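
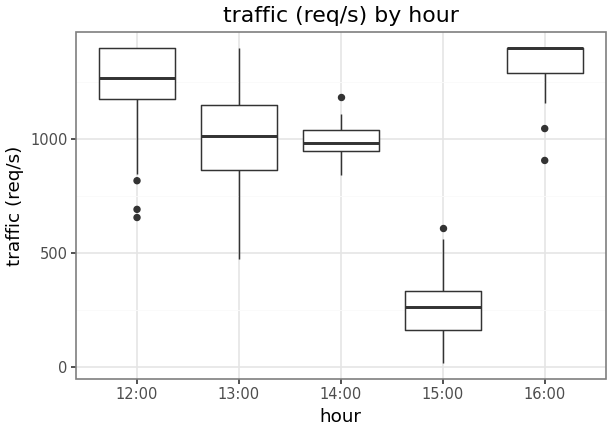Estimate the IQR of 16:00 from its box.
≈ 100

Q3 ≈ 1400, Q1 ≈ 1300; IQR ≈ 100.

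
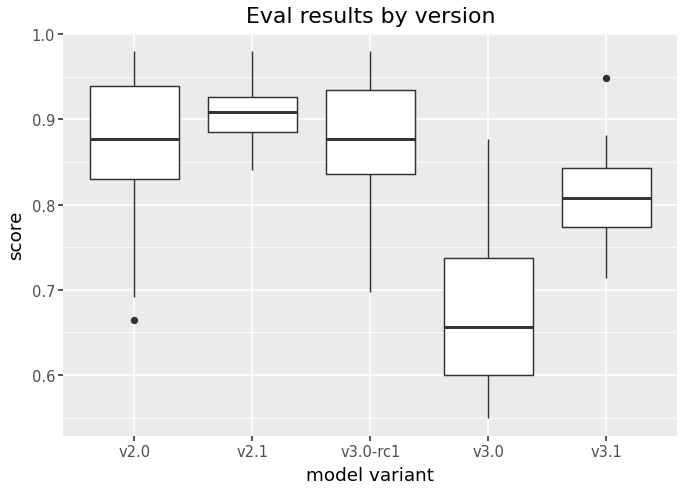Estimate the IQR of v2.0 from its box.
Q3 ≈ 0.95, Q1 ≈ 0.85; IQR ≈ 0.10.

≈ 0.10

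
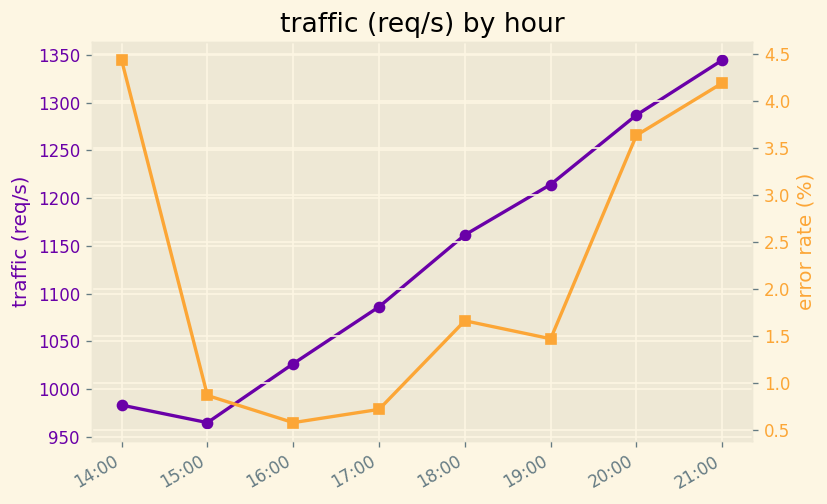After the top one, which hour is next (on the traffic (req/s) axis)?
Top 3 (on the traffic (req/s) axis): 21:00 ≈ 1350, 20:00 ≈ 1300, 19:00 ≈ 1200.

20:00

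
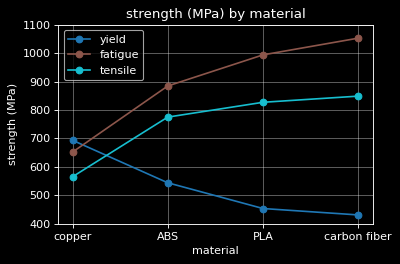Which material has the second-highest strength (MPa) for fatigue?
Top 3 for fatigue: carbon fiber ≈ 1100, PLA ≈ 1000, ABS ≈ 900.

PLA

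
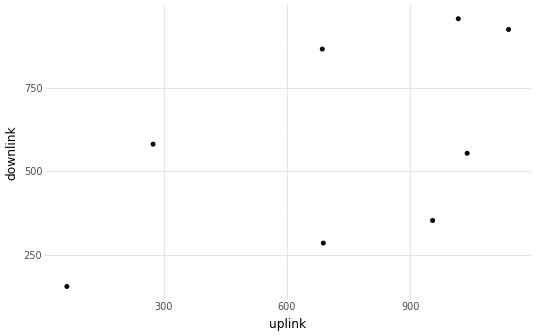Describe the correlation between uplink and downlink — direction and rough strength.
Points are positively correlated; moderate (|r| ≈ 0.6).

positive, moderate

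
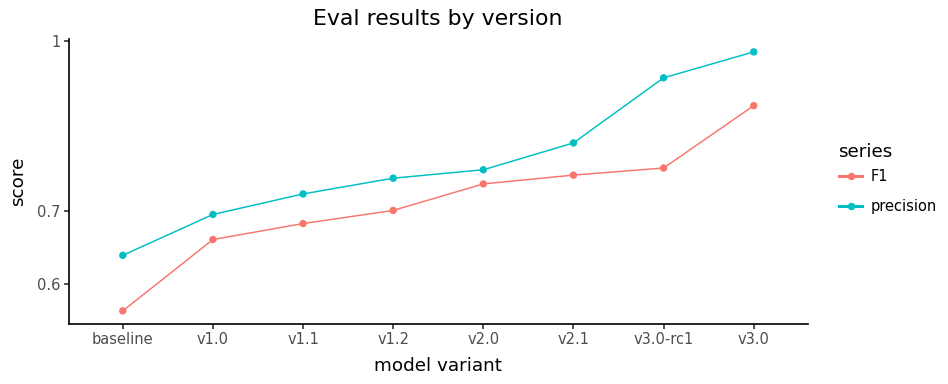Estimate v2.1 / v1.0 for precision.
≈ 1.14×

v2.1 ≈ 0.80, v1.0 ≈ 0.70; 0.80/0.70 ≈ 1.14.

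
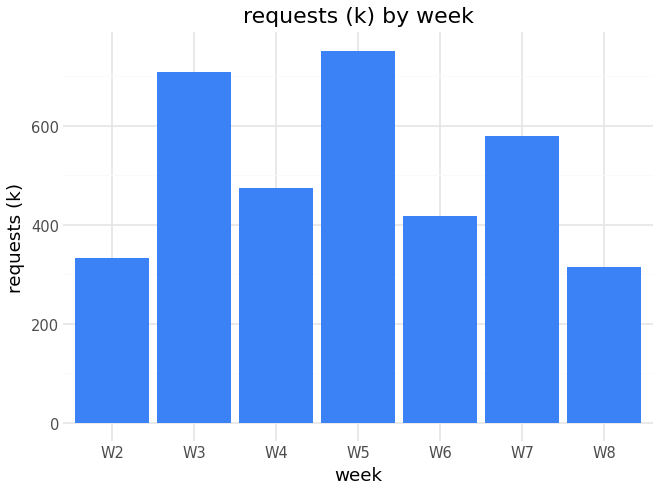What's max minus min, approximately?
Max W5 ≈ 800, min W8 ≈ 300; range ≈ 500.

≈ 500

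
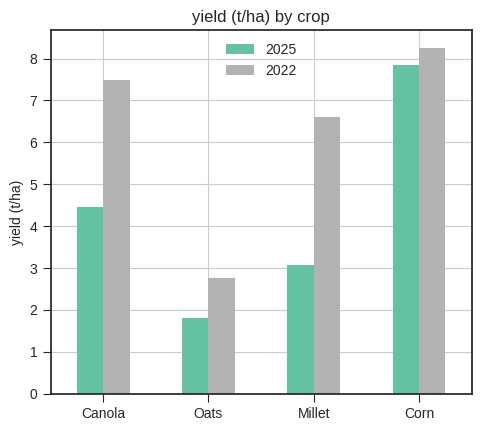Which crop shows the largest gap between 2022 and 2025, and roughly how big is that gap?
Millet, ≈ 4 t/ha

Millet: 2022 ≈ 7, 2025 ≈ 3 → gap ≈ 4. Next-largest (Canola) is only ≈ 3.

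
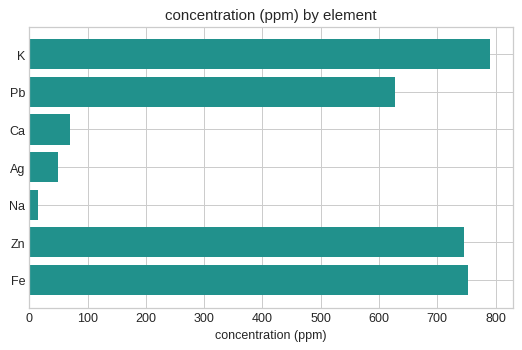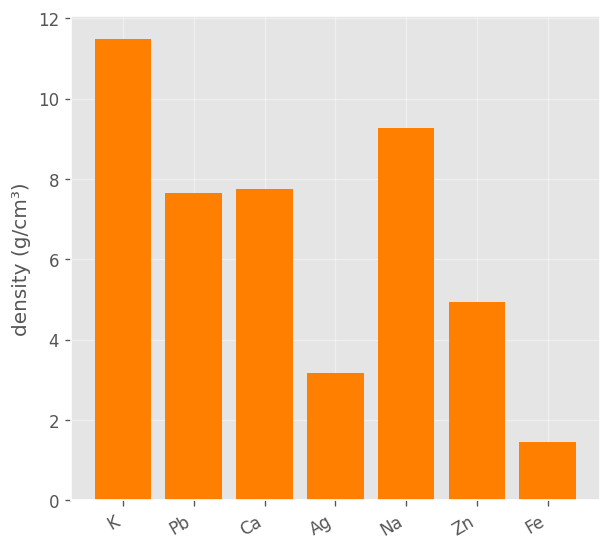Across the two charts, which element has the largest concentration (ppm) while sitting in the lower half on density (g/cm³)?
Chart 2 median density (g/cm³) ≈ 8; below-median elements: Ag, Zn, Fe. Among those, Fe has the highest concentration (ppm) (≈ 800).

Fe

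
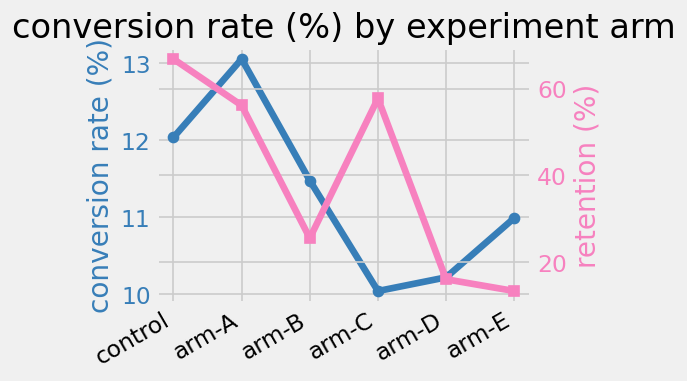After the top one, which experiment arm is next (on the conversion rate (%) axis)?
control

Top 3 (on the conversion rate (%) axis): arm-A ≈ 13.0, control ≈ 12.0, arm-B ≈ 11.5.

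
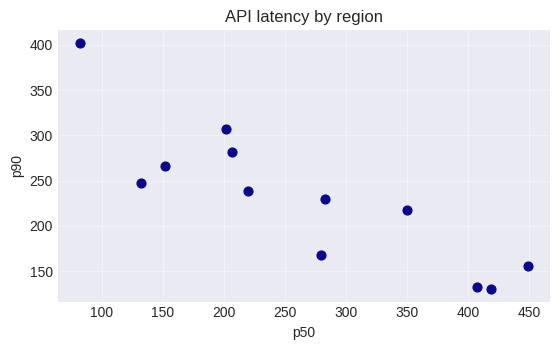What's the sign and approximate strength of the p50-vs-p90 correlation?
Points are negatively correlated; strong (|r| ≈ 0.9).

negative, strong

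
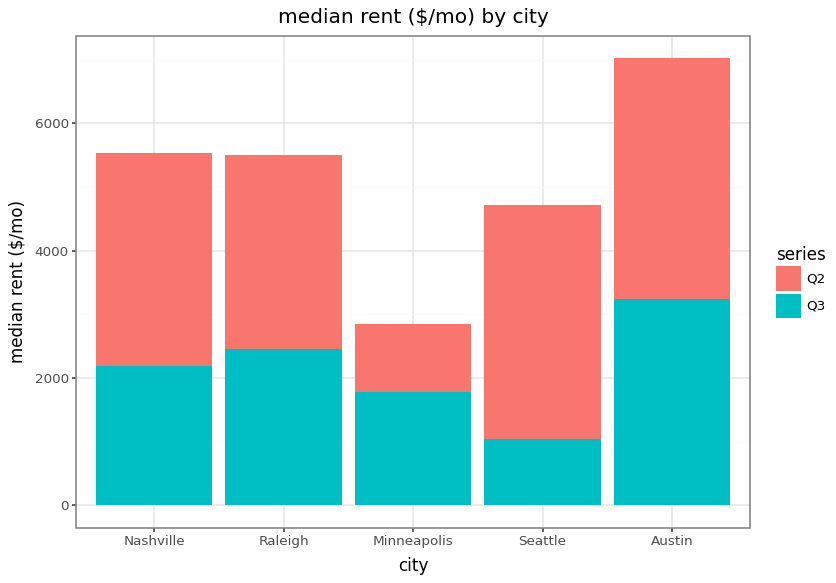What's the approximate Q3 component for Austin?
Q3 top ≈ 3000, bottom ≈ 0; segment ≈ 3000.

≈ 3000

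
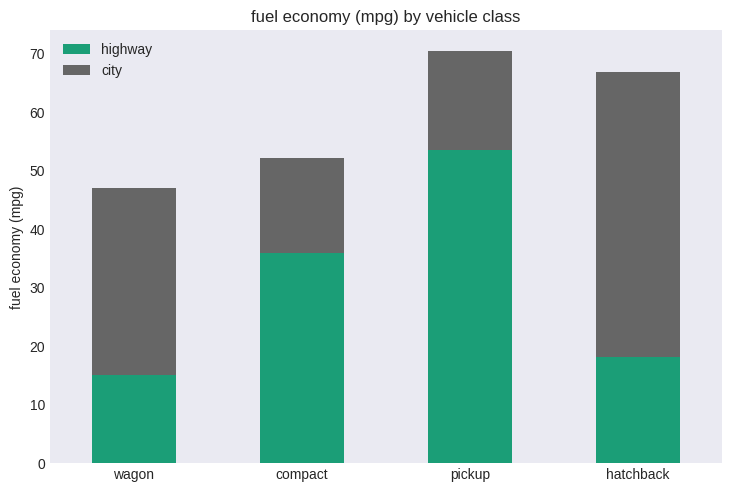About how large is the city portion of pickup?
≈ 20

city top ≈ 70, bottom ≈ 50; segment ≈ 20.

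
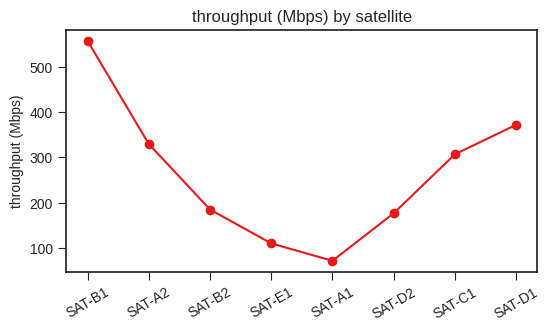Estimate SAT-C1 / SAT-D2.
SAT-C1 ≈ 300, SAT-D2 ≈ 200; 300/200 ≈ 1.5.

≈ 1.5×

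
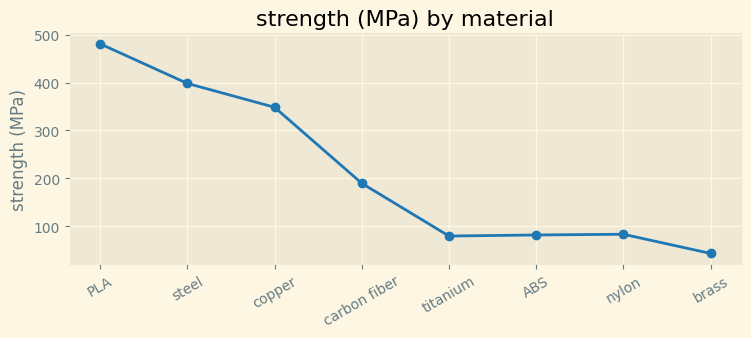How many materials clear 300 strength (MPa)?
Above 300: PLA, steel, copper.

3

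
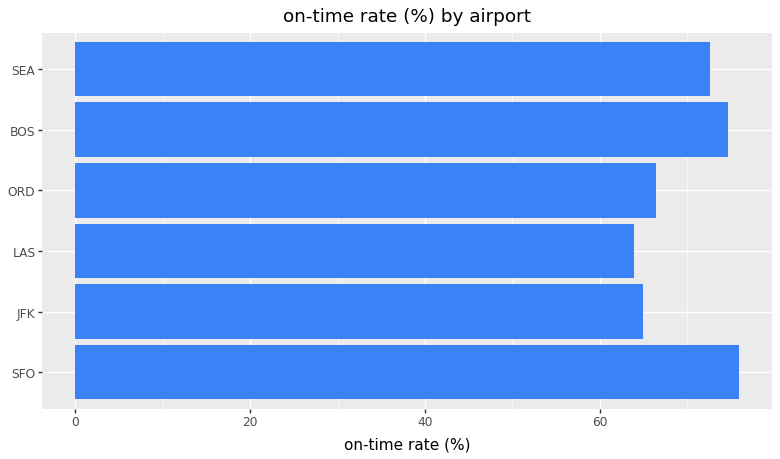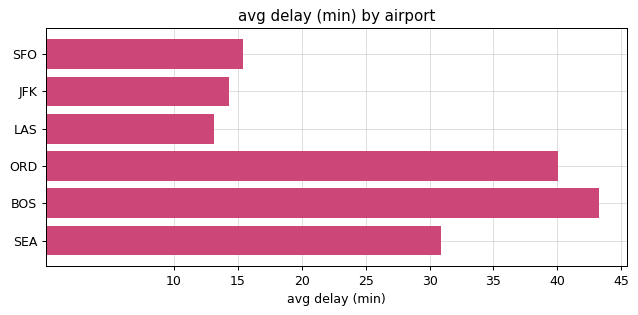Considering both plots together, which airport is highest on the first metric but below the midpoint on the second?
SFO

Chart 2 median avg delay (min) ≈ 25; below-median airports: SFO, JFK, LAS. Among those, SFO has the highest on-time rate (%) (≈ 80).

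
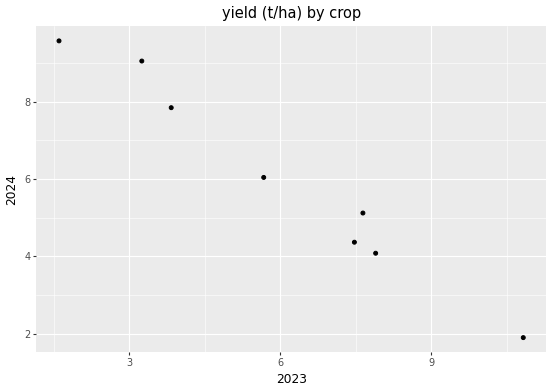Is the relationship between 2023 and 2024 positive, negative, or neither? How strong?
negative, strong

Points are negatively correlated; strong (|r| ≈ 1.0).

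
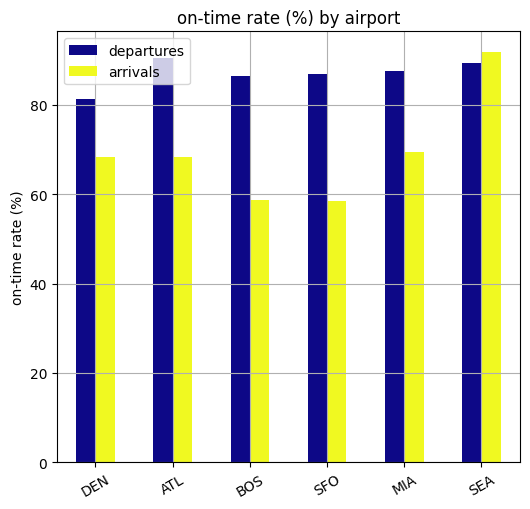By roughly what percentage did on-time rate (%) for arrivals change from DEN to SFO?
≈ -14.3%

DEN ≈ 70, SFO ≈ 60; (60 − 70) / 70 ≈ -14.3%.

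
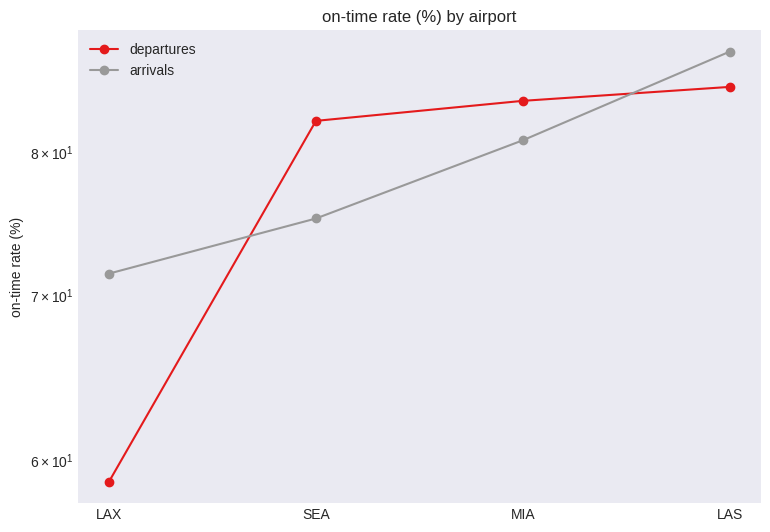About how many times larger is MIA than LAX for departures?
MIA ≈ 85, LAX ≈ 60; 85/60 ≈ 1.42.

≈ 1.42×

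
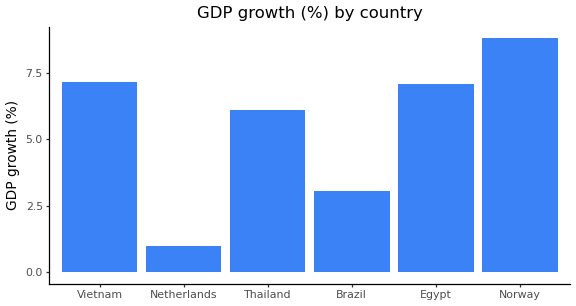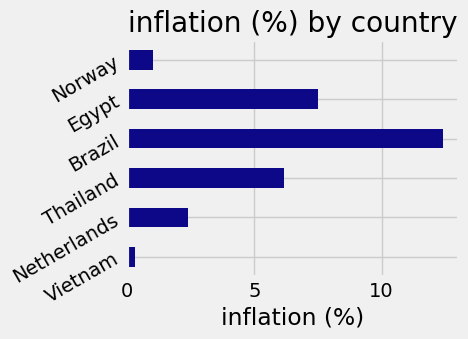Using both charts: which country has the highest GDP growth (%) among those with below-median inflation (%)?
Norway

Chart 2 median inflation (%) ≈ 4; below-median countries: Vietnam, Netherlands, Norway. Among those, Norway has the highest GDP growth (%) (≈ 9).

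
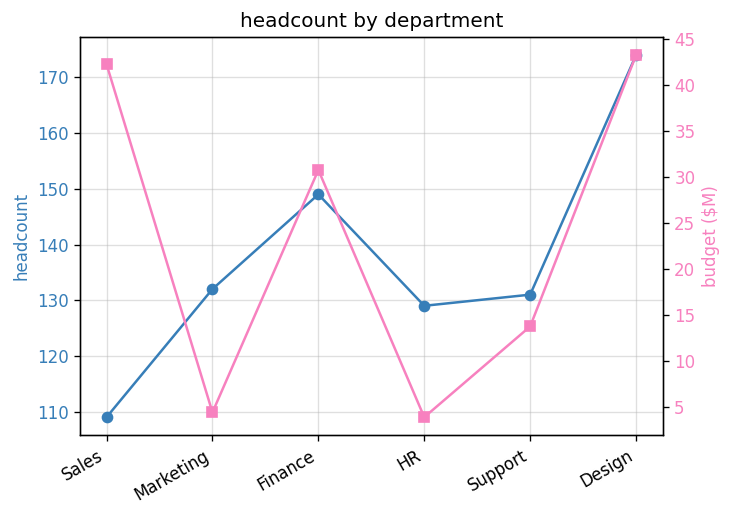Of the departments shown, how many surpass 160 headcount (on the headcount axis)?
Above 160: Design.

1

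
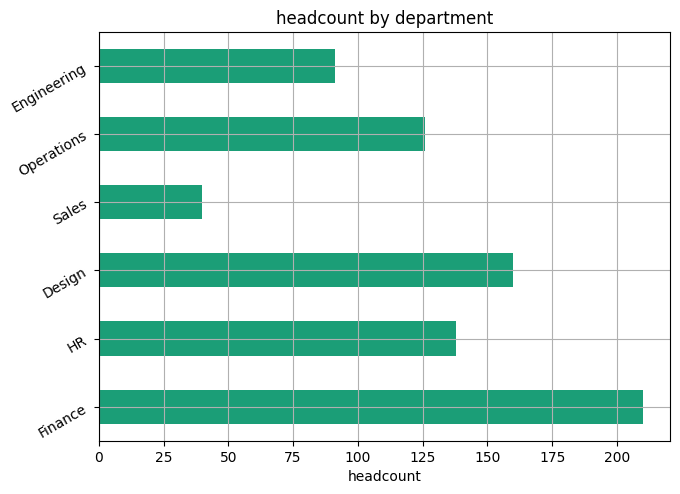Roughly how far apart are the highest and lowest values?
Max Finance ≈ 200, min Sales ≈ 40; range ≈ 160.

≈ 160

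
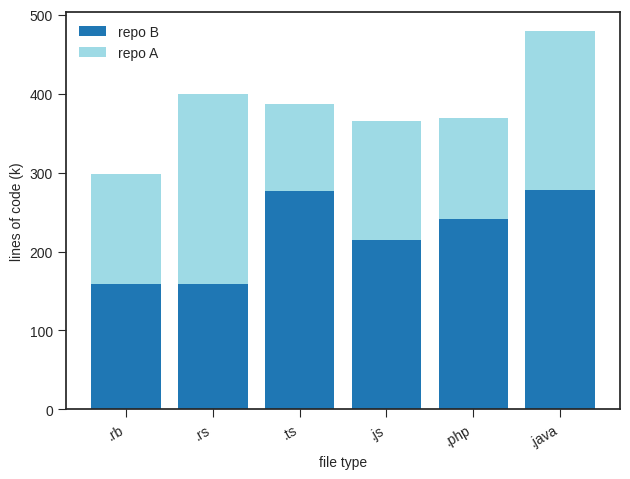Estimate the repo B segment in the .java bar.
≈ 300

repo B top ≈ 300, bottom ≈ 0; segment ≈ 300.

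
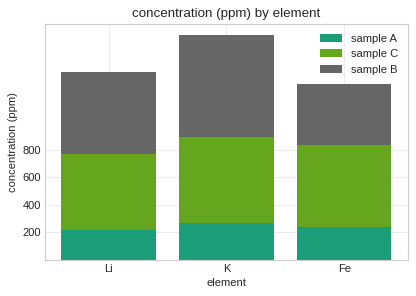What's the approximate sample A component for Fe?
sample A top ≈ 200, bottom ≈ 0; segment ≈ 200.

≈ 200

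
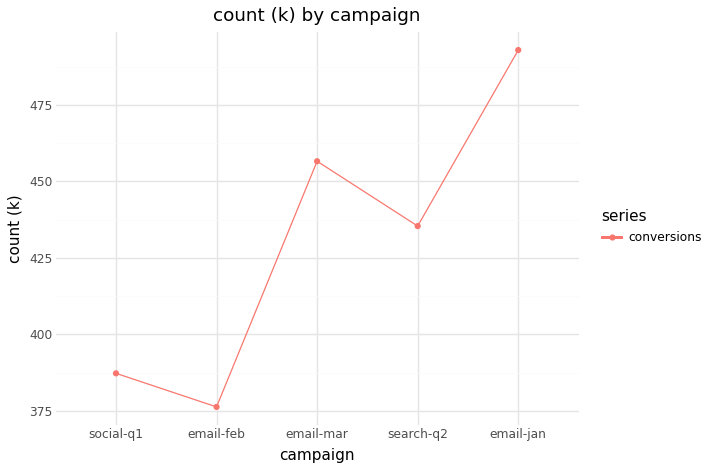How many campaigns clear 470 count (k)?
1

Above 470: email-jan.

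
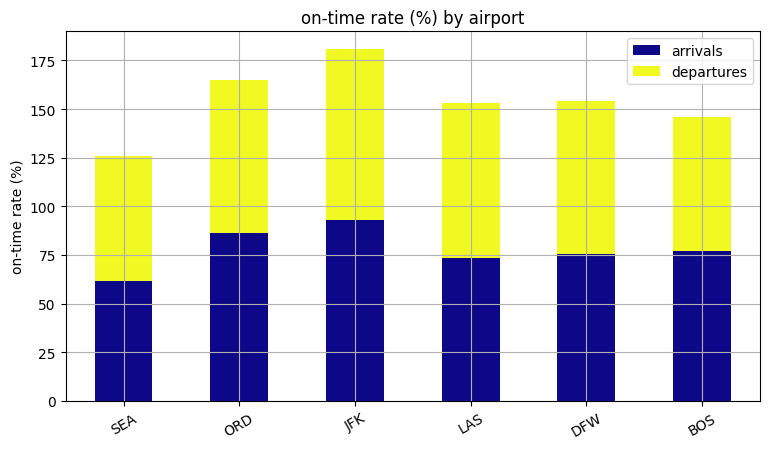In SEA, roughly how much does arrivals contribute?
arrivals top ≈ 60, bottom ≈ 0; segment ≈ 60.

≈ 60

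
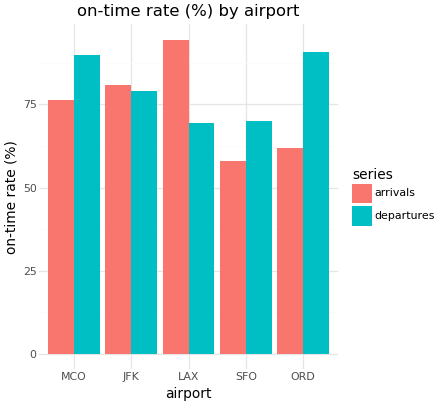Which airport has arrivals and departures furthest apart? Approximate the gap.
ORD, ≈ 30 %

ORD: arrivals ≈ 60, departures ≈ 90 → gap ≈ 30. Next-largest (LAX) is only ≈ 20.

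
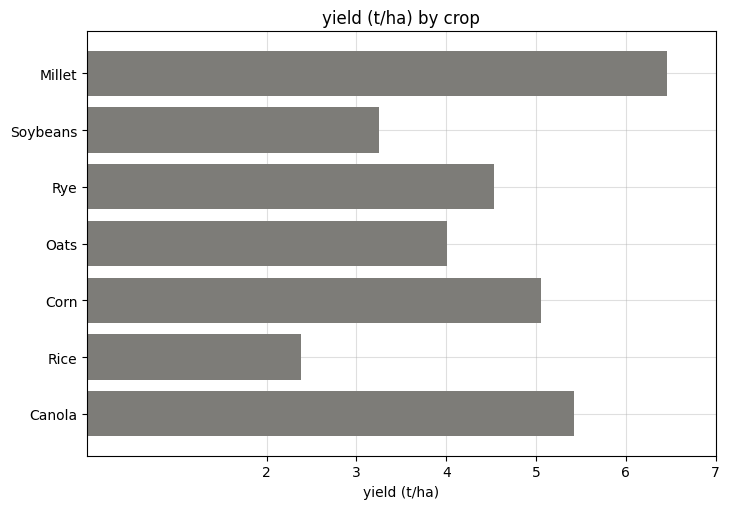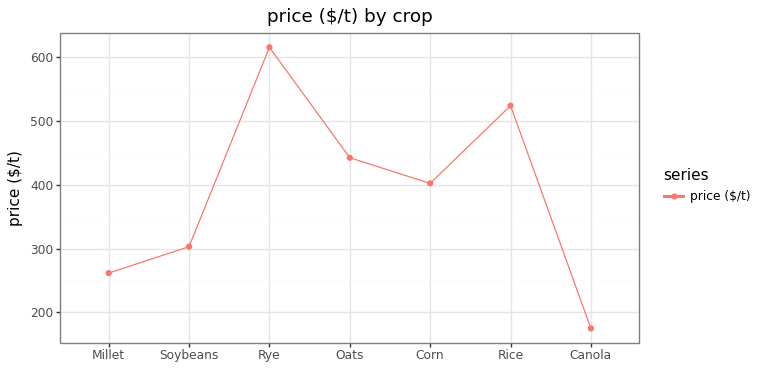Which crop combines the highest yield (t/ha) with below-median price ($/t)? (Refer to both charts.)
Millet

Chart 2 median price ($/t) ≈ 400; below-median crops: Millet, Soybeans, Canola. Among those, Millet has the highest yield (t/ha) (≈ 6).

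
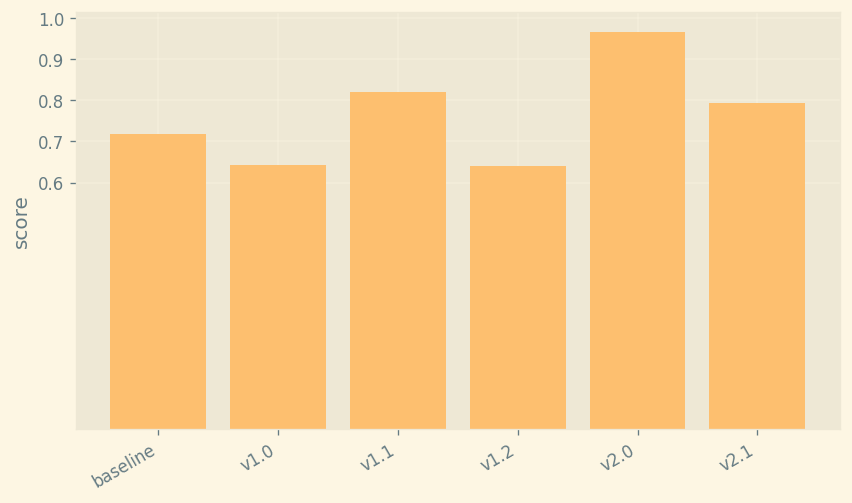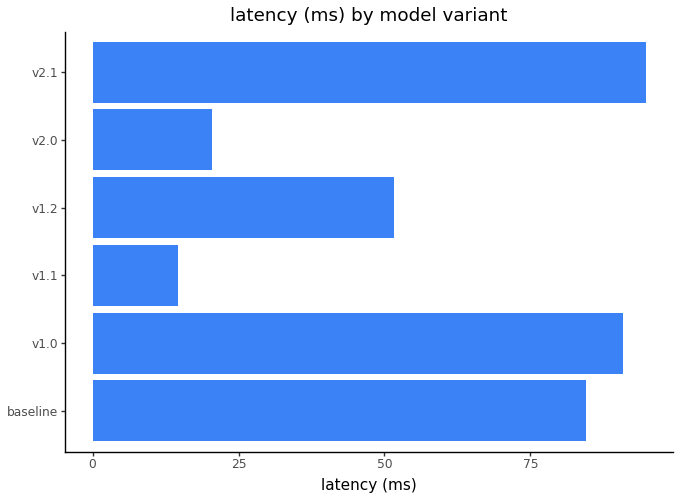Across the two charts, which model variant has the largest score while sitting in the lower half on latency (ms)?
v2.0

Chart 2 median latency (ms) ≈ 70; below-median model variants: v1.1, v1.2, v2.0. Among those, v2.0 has the highest score (≈ 1).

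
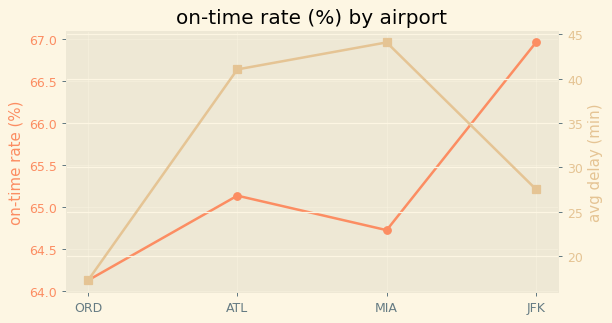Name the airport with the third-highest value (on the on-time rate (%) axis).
Top 4 (on the on-time rate (%) axis): JFK ≈ 67.0, ATL ≈ 65.0, MIA ≈ 64.5, ORD ≈ 64.0.

MIA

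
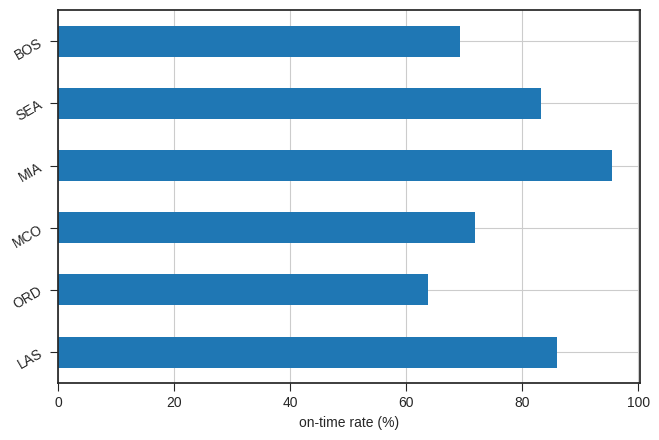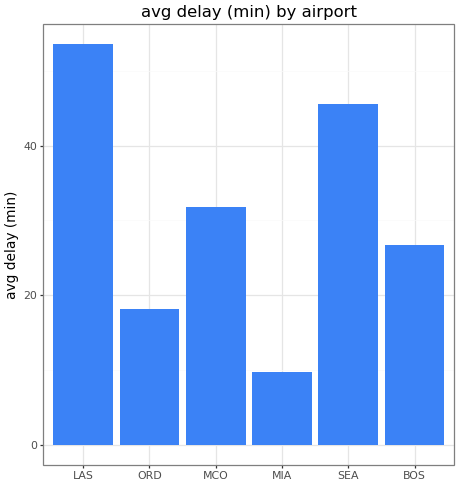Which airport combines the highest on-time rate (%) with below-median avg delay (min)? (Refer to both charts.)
Chart 2 median avg delay (min) ≈ 30; below-median airports: ORD, MIA, BOS. Among those, MIA has the highest on-time rate (%) (≈ 100).

MIA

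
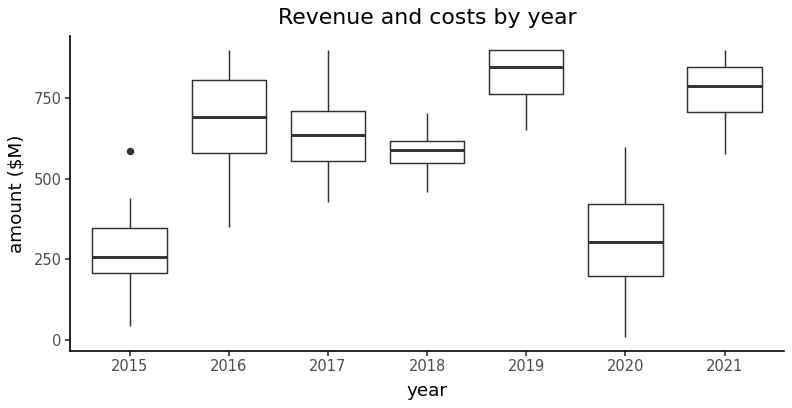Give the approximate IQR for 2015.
≈ 150

Q3 ≈ 350, Q1 ≈ 200; IQR ≈ 150.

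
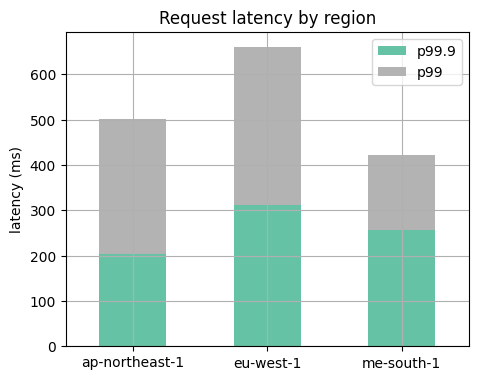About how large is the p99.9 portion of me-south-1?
≈ 300

p99.9 top ≈ 300, bottom ≈ 0; segment ≈ 300.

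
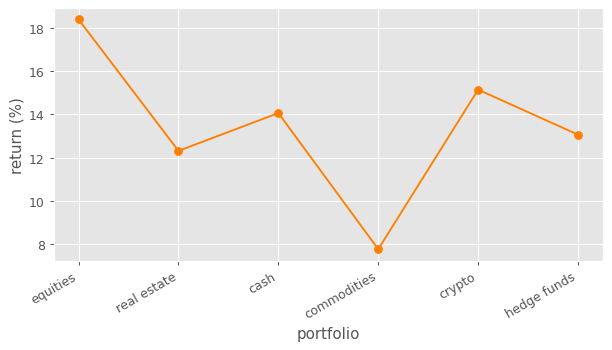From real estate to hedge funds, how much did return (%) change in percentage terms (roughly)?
real estate ≈ 12, hedge funds ≈ 13; (13 − 12) / 12 ≈ +8.3%.

≈ +8.3%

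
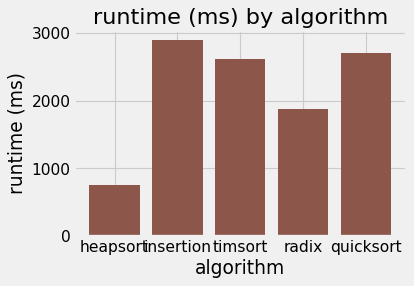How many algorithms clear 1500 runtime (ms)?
Above 1500: insertion, timsort, radix, quicksort.

4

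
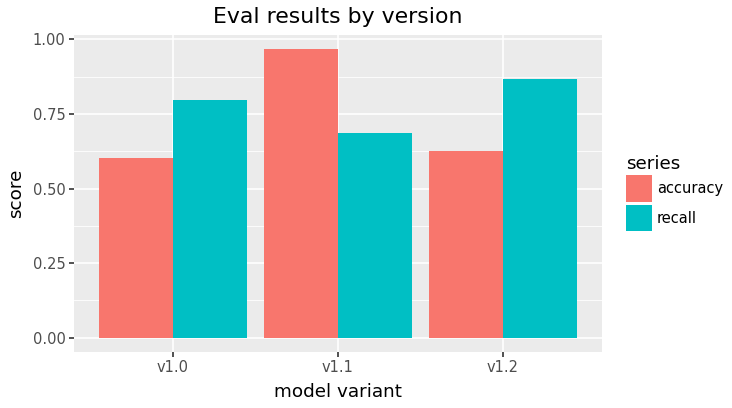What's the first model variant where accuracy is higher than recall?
v1.1

v1.0: accuracy ≈ 0.6 vs recall ≈ 0.8 (not yet); v1.1: accuracy ≈ 1.0 vs recall ≈ 0.7 (first crossover).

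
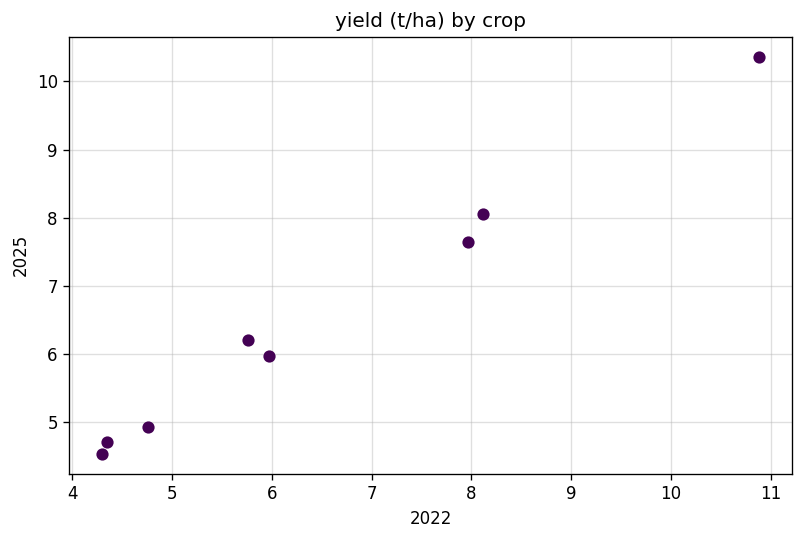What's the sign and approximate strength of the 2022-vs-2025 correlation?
Points are positively correlated; strong (|r| ≈ 1.0).

positive, strong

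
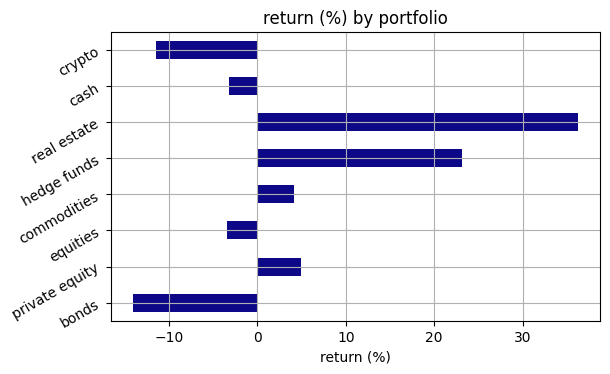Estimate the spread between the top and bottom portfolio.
≈ 50

Max real estate ≈ 35, min bonds ≈ -15; range ≈ 50.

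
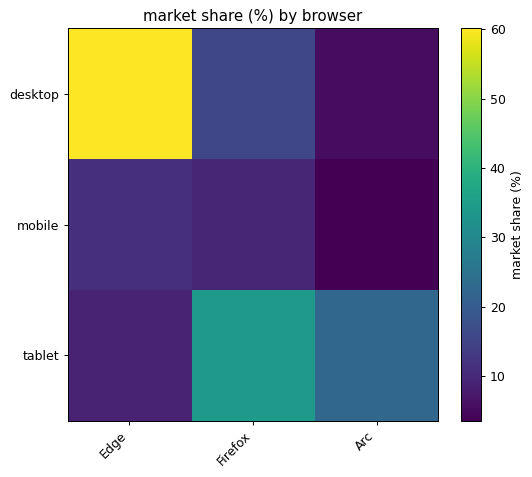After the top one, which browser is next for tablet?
Arc

Top 3 for tablet: Firefox ≈ 35, Arc ≈ 20, Edge ≈ 10.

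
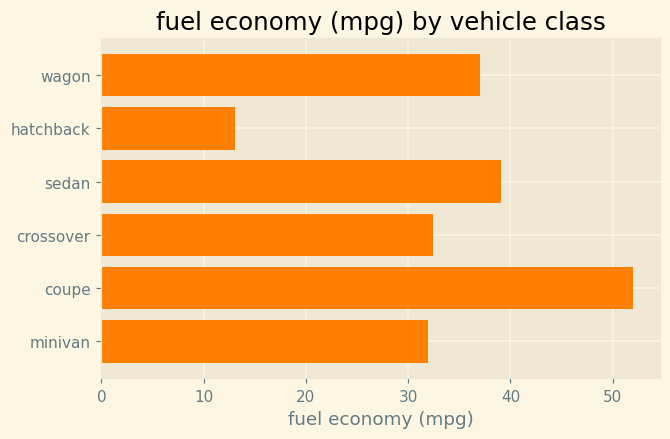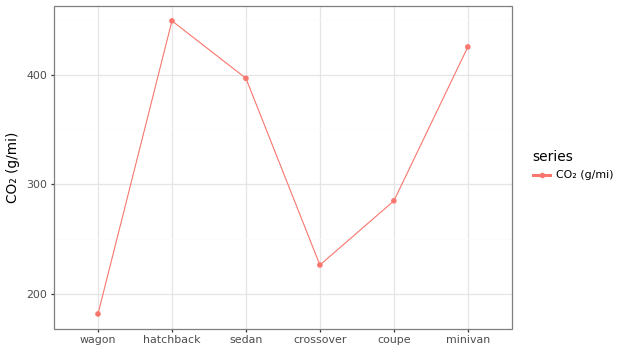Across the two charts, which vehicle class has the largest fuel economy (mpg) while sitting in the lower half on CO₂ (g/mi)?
Chart 2 median CO₂ (g/mi) ≈ 350; below-median vehicle classes: wagon, crossover, coupe. Among those, coupe has the highest fuel economy (mpg) (≈ 50).

coupe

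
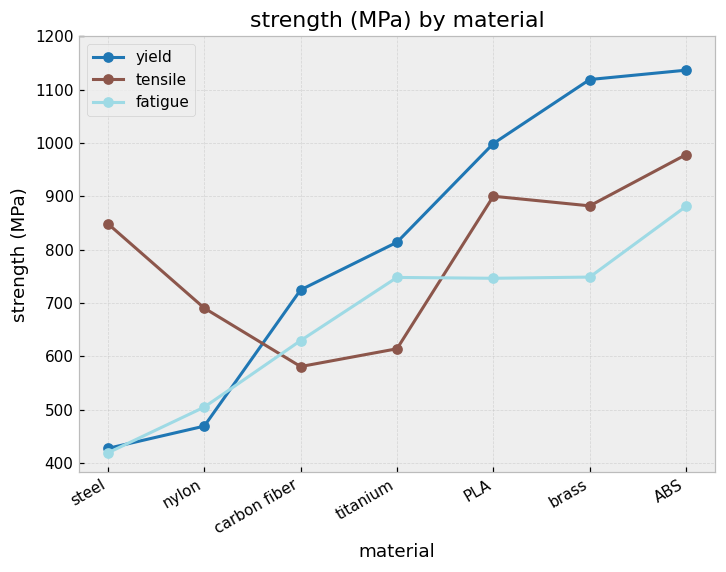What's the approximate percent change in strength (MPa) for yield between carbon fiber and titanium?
≈ +14.3%

carbon fiber ≈ 700, titanium ≈ 800; (800 − 700) / 700 ≈ +14.3%.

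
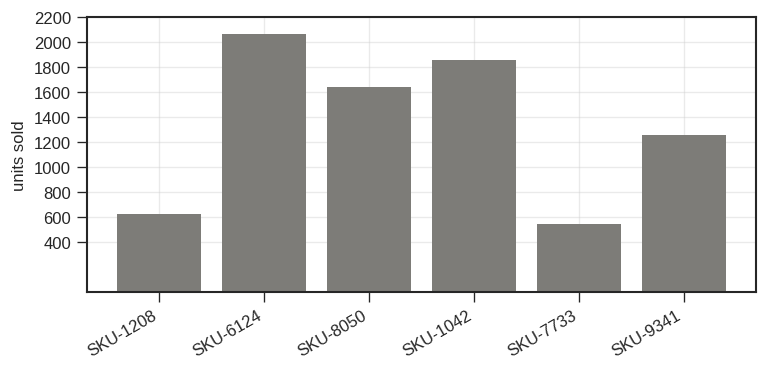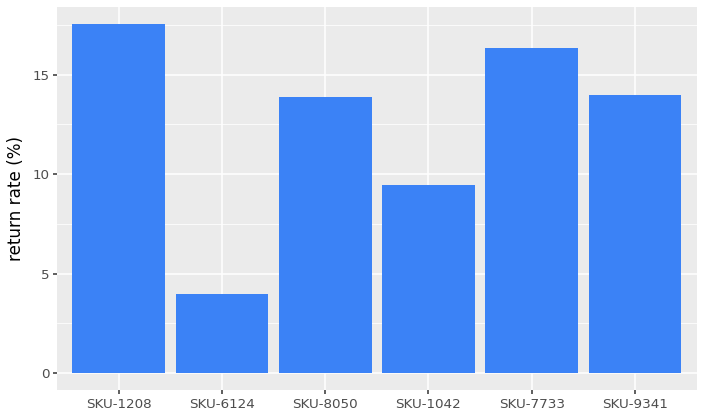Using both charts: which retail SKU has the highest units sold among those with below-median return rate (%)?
Chart 2 median return rate (%) ≈ 14; below-median retail SKUs: SKU-6124, SKU-8050, SKU-1042. Among those, SKU-6124 has the highest units sold (≈ 2000).

SKU-6124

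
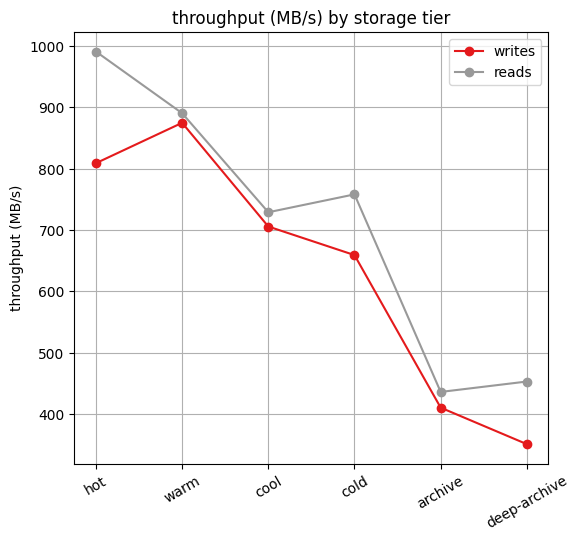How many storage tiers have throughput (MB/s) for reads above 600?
Above 600: hot, warm, cool, cold.

4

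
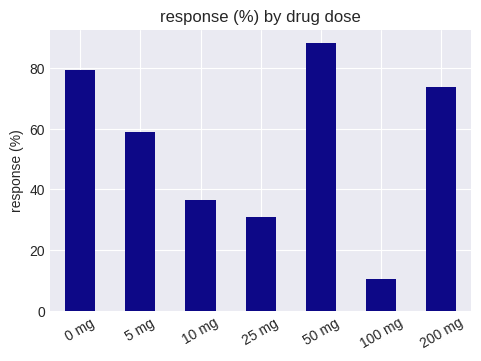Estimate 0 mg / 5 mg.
≈ 1.33×

0 mg ≈ 80, 5 mg ≈ 60; 80/60 ≈ 1.33.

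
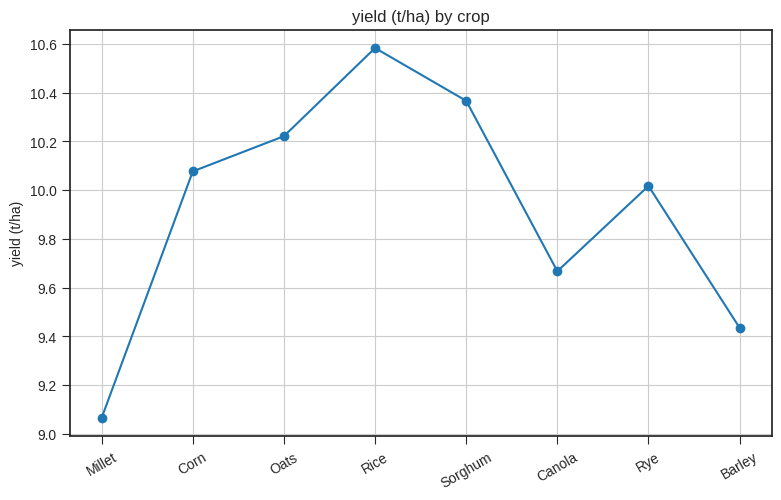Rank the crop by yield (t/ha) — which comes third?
Oats

Top 4: Rice ≈ 10.6, Sorghum ≈ 10.4, Oats ≈ 10.2, Corn ≈ 10.0.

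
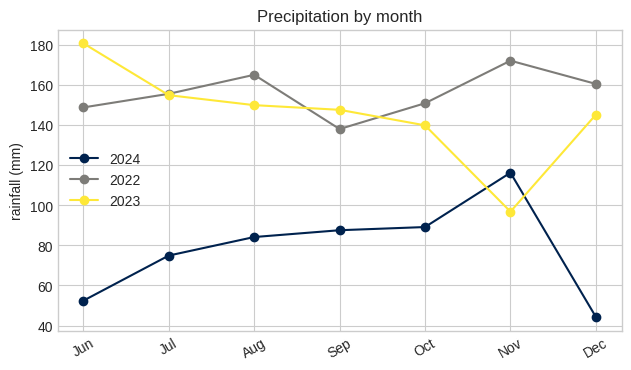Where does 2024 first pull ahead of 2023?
Nov

Oct: 2024 ≈ 80 vs 2023 ≈ 140 (not yet); Nov: 2024 ≈ 120 vs 2023 ≈ 100 (first crossover).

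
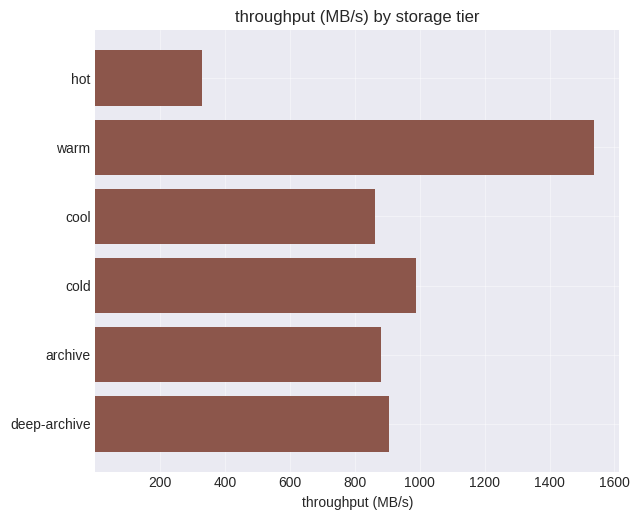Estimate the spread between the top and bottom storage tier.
≈ 1200

Max warm ≈ 1600, min hot ≈ 400; range ≈ 1200.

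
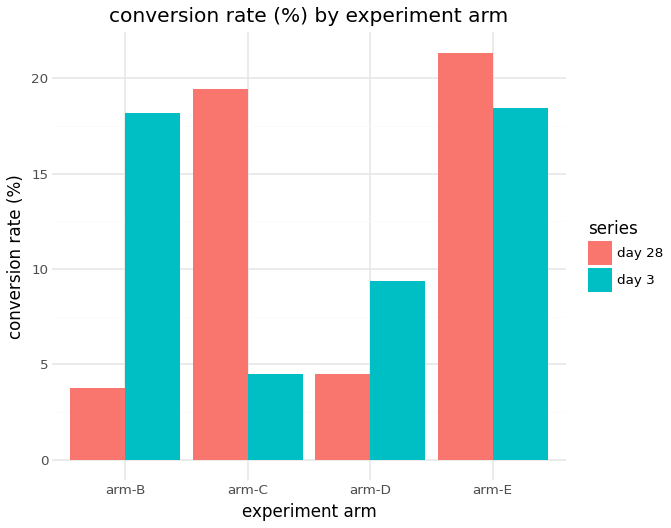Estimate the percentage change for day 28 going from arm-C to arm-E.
arm-C ≈ 20, arm-E ≈ 22; (22 − 20) / 20 ≈ +10%.

≈ +10%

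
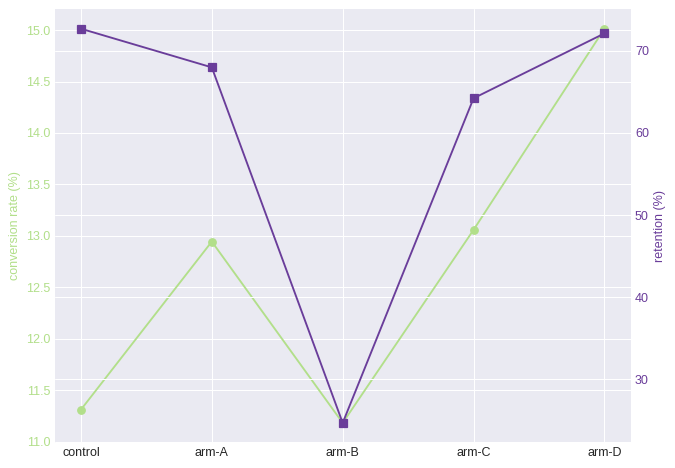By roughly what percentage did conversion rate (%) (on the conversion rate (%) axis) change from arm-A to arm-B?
arm-A ≈ 13.0, arm-B ≈ 11.0; (11.0 − 13.0) / 13.0 ≈ -15.4%.

≈ -15.4%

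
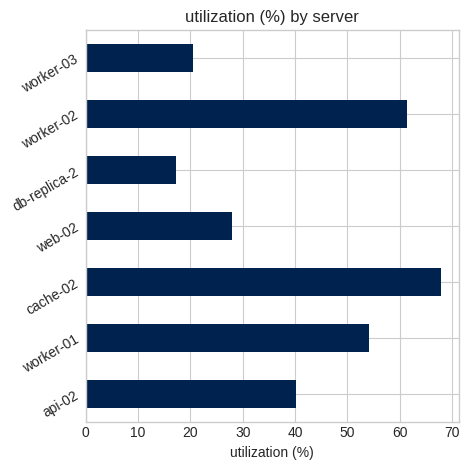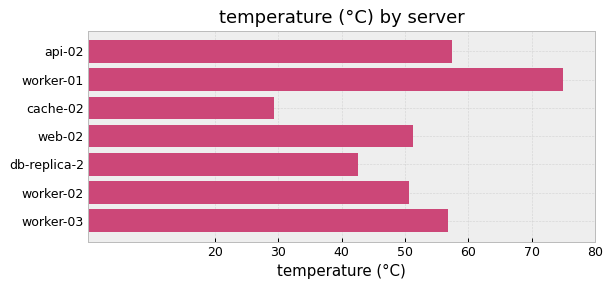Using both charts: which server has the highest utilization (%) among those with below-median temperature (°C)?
Chart 2 median temperature (°C) ≈ 50; below-median servers: cache-02, db-replica-2, worker-02. Among those, cache-02 has the highest utilization (%) (≈ 70).

cache-02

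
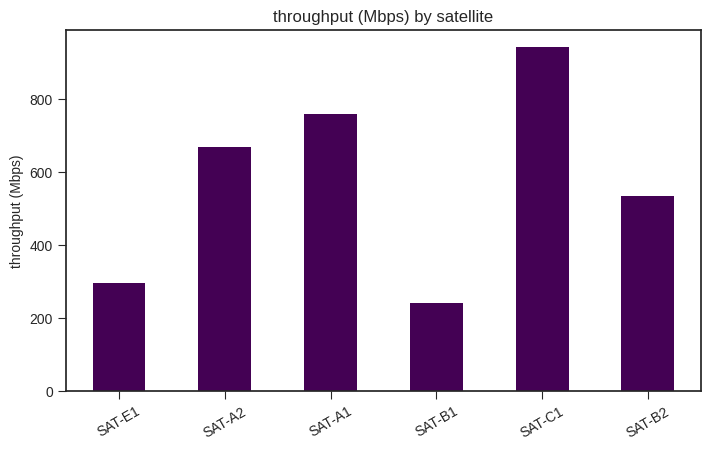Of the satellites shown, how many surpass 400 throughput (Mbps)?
Above 400: SAT-A2, SAT-A1, SAT-C1, SAT-B2.

4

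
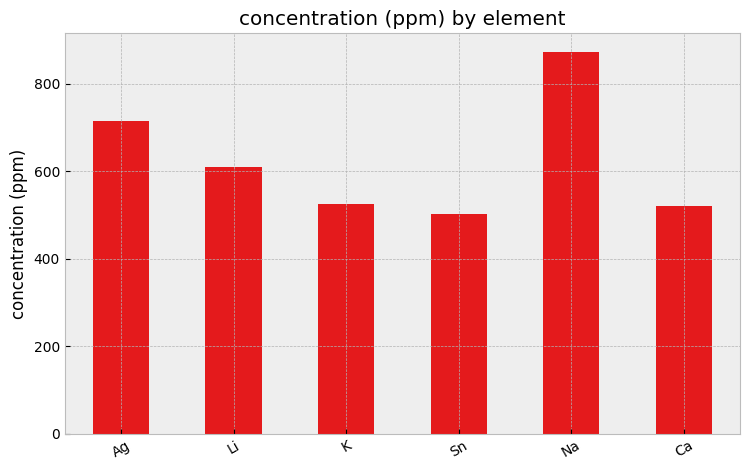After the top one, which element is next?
Ag

Top 3: Na ≈ 900, Ag ≈ 700, Li ≈ 600.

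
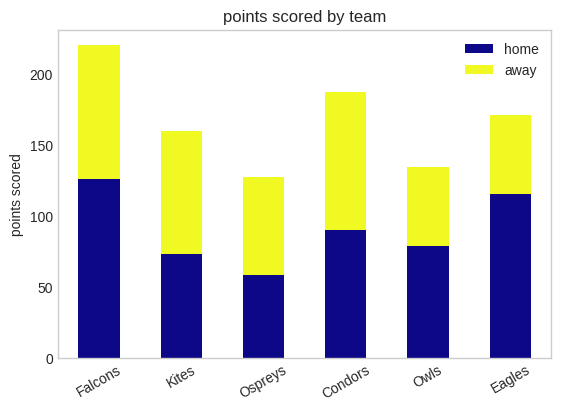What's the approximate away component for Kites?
away top ≈ 160, bottom ≈ 80; segment ≈ 80.

≈ 80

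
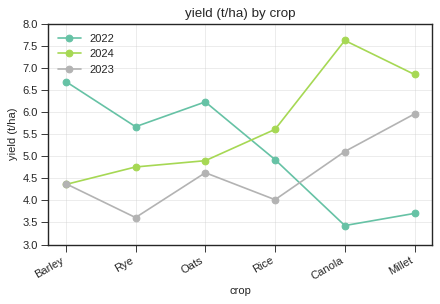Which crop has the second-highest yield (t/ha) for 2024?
Top 3 for 2024: Canola ≈ 7.5, Millet ≈ 7.0, Rice ≈ 5.5.

Millet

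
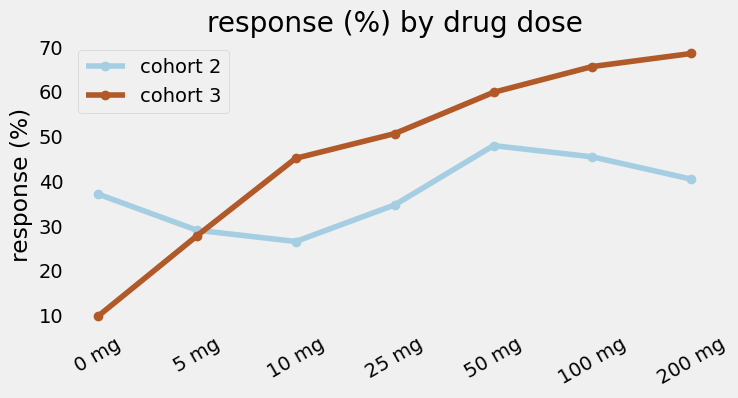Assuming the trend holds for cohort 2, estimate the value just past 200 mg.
Last three: 50, 45, 40 → slope ≈ -5/step → next ≈ 35.

≈ 35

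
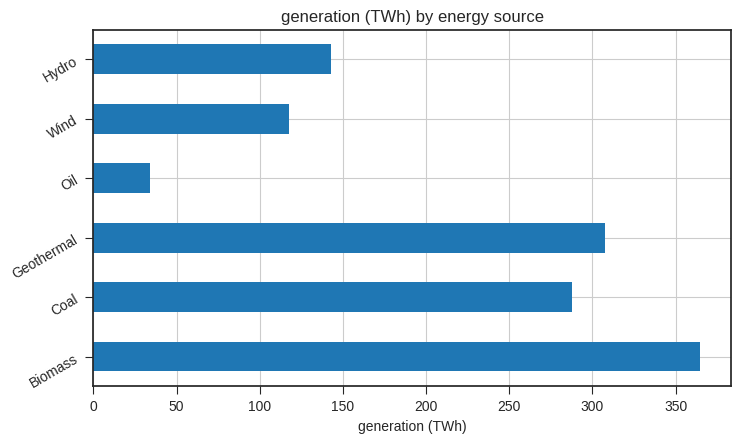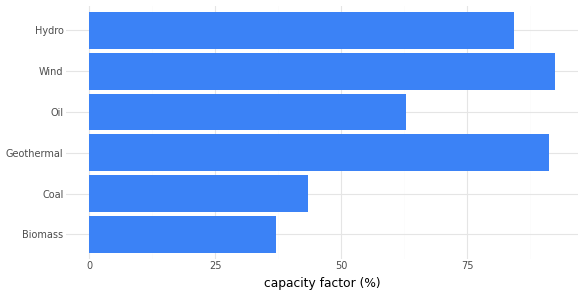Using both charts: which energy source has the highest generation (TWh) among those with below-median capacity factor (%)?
Biomass

Chart 2 median capacity factor (%) ≈ 70; below-median energy sources: Biomass, Coal, Oil. Among those, Biomass has the highest generation (TWh) (≈ 350).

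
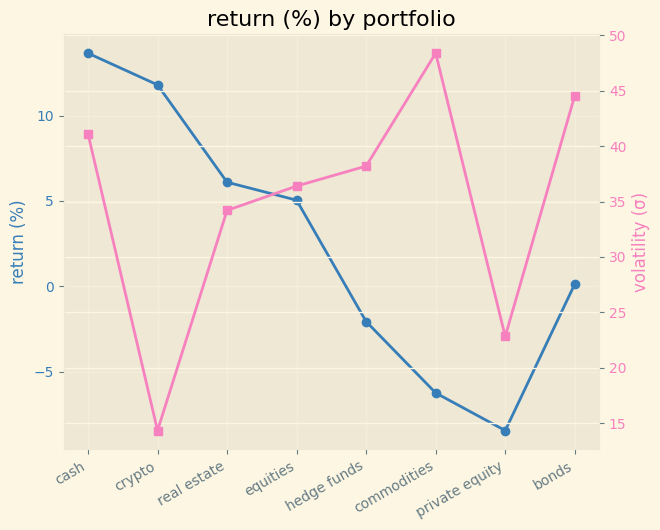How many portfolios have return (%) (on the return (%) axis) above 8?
Above 8: cash, crypto.

2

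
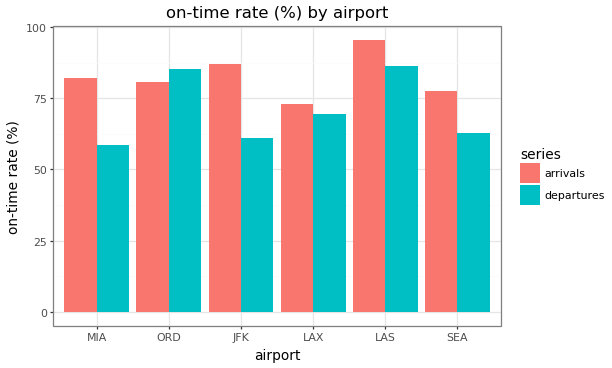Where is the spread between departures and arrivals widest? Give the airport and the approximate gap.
JFK: departures ≈ 60, arrivals ≈ 90 → gap ≈ 30. Next-largest (MIA) is only ≈ 20.

JFK, ≈ 30 %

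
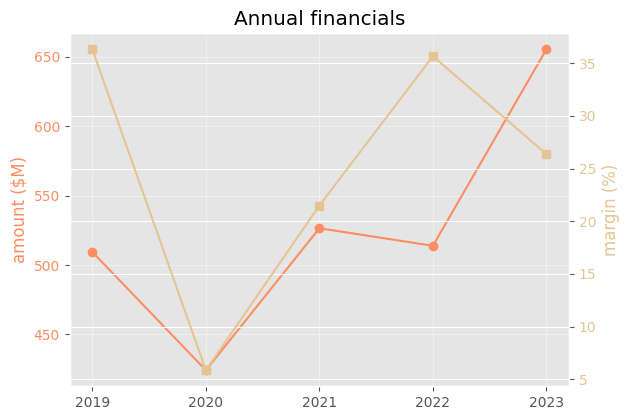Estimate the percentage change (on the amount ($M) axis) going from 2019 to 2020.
2019 ≈ 500, 2020 ≈ 420; (420 − 500) / 500 ≈ -16%.

≈ -16%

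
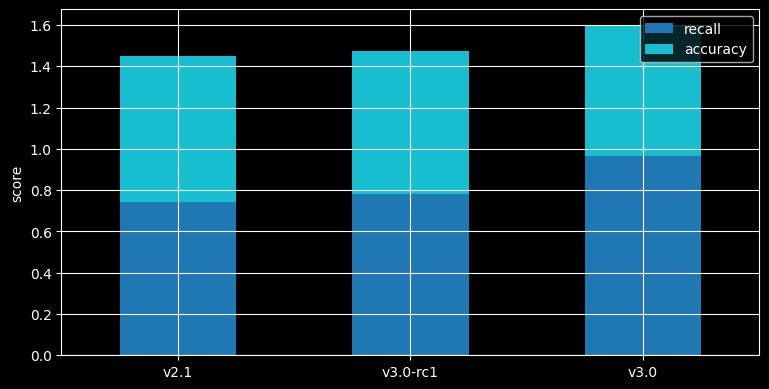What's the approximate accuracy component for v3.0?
≈ 0.6

accuracy top ≈ 1.6, bottom ≈ 1.0; segment ≈ 0.6.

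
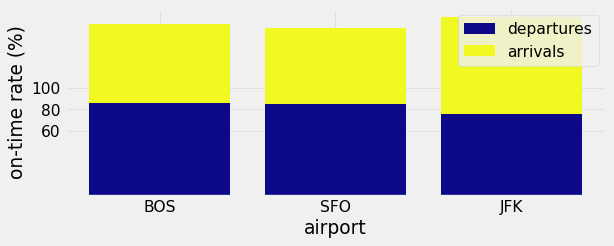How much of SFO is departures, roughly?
≈ 80

departures top ≈ 80, bottom ≈ 0; segment ≈ 80.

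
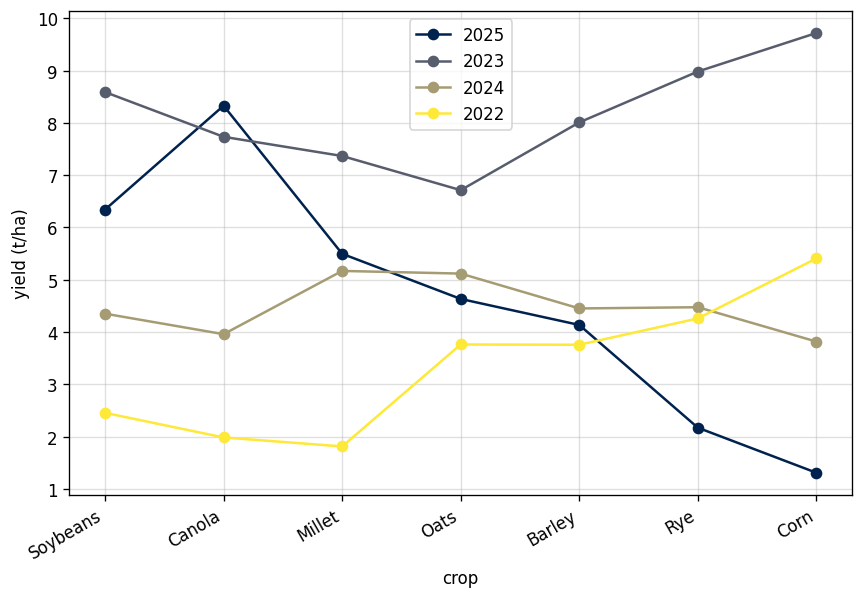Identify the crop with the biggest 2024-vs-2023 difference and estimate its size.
Corn: 2024 ≈ 4, 2023 ≈ 10 → gap ≈ 6. Next-largest (Rye) is only ≈ 5.

Corn, ≈ 6 t/ha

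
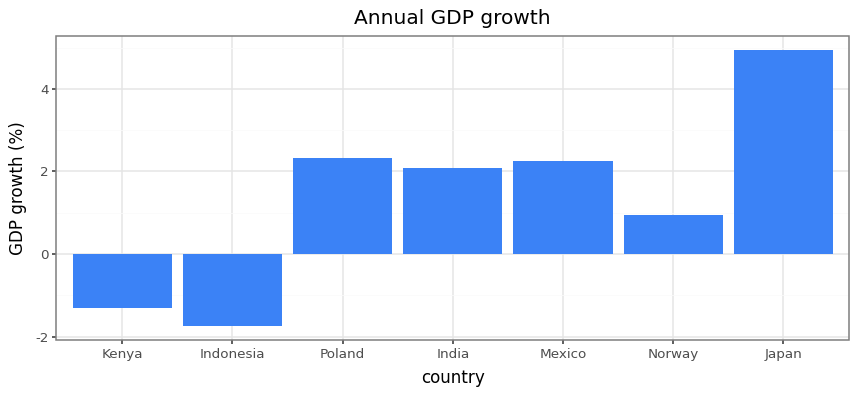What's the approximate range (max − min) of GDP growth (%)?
Max Japan ≈ 5, min Indonesia ≈ -2; range ≈ 7.

≈ 7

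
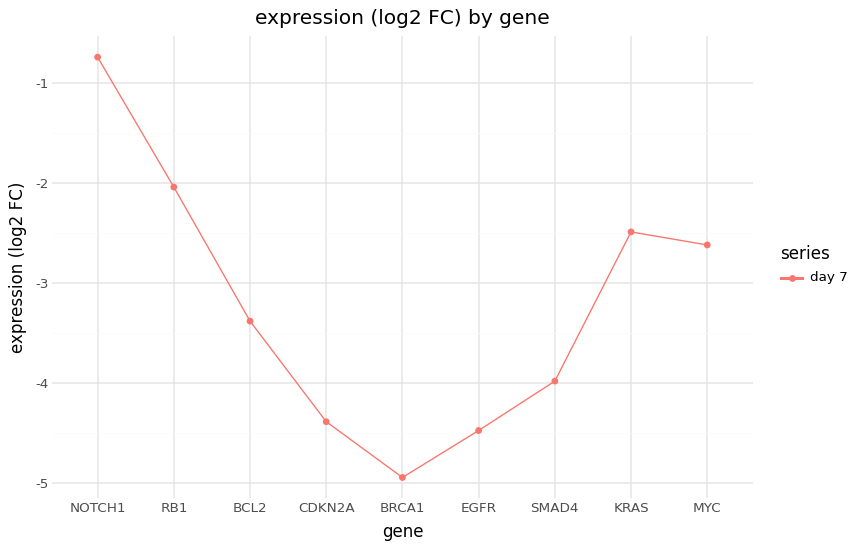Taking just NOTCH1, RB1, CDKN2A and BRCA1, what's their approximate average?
≈ -3

(-0.5 + -2.0 + -4.5 + -5.0) / 4 ≈ -3.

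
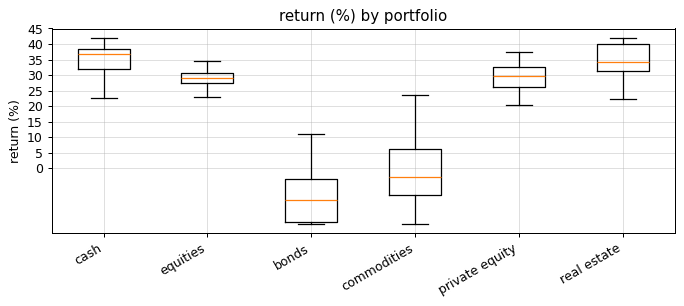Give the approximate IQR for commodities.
≈ 15

Q3 ≈ 5, Q1 ≈ -10; IQR ≈ 15.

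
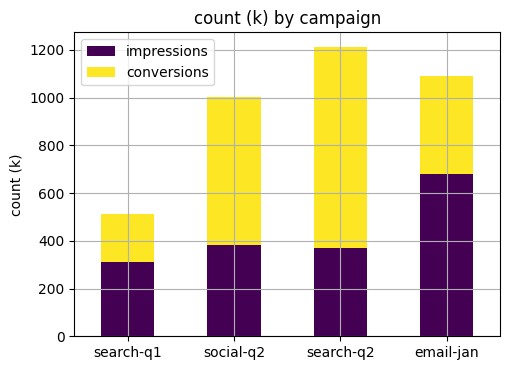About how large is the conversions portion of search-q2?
≈ 800

conversions top ≈ 1200, bottom ≈ 400; segment ≈ 800.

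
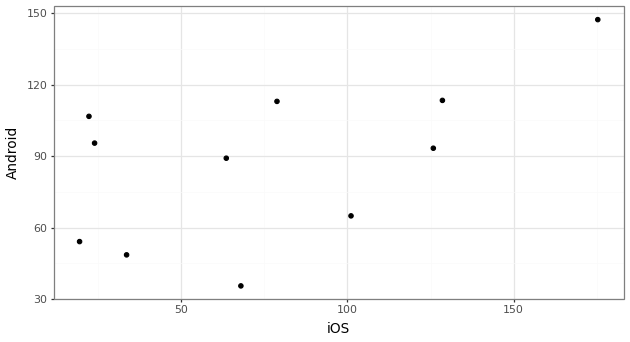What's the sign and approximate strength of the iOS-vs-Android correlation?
positive, moderate

Points are positively correlated; moderate (|r| ≈ 0.6).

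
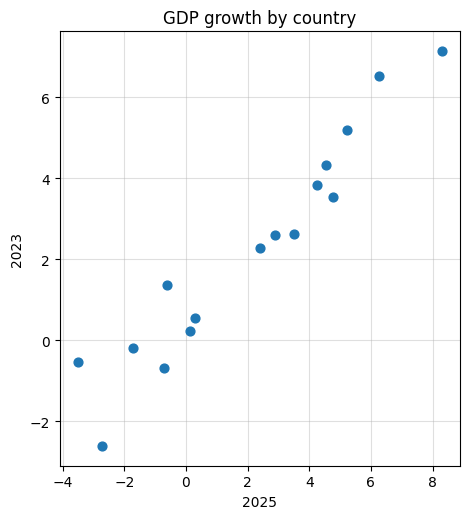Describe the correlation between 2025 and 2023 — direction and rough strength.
positive, strong

Points are positively correlated; strong (|r| ≈ 1.0).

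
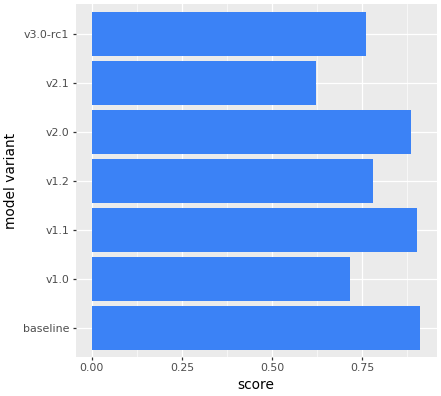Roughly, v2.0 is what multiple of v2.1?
v2.0 ≈ 0.9, v2.1 ≈ 0.6; 0.9/0.6 ≈ 1.5.

≈ 1.5×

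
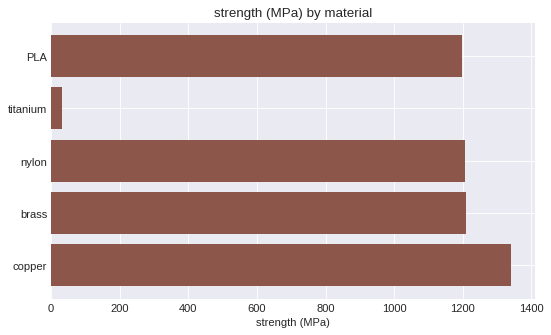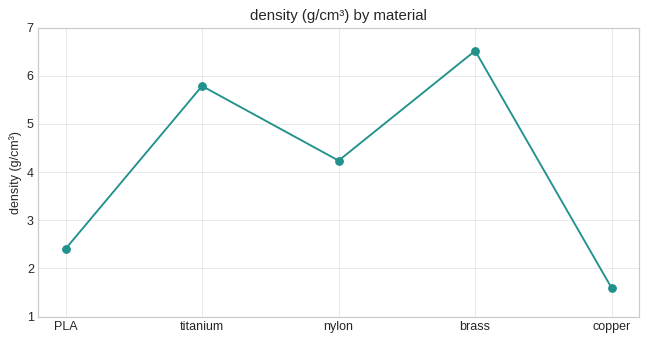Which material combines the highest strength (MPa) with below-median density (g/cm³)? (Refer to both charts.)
Chart 2 median density (g/cm³) ≈ 4; below-median materials: PLA, copper. Among those, copper has the highest strength (MPa) (≈ 1400).

copper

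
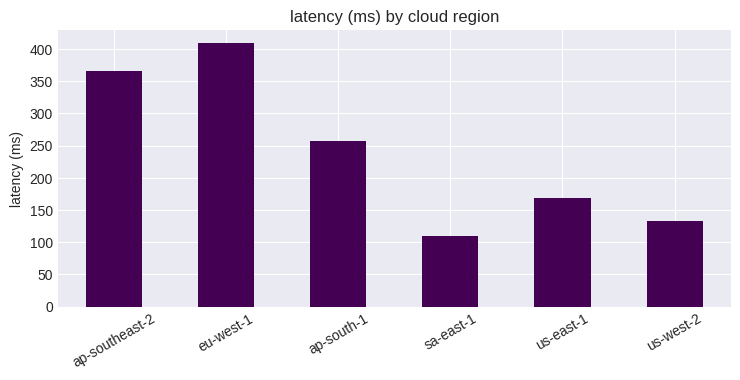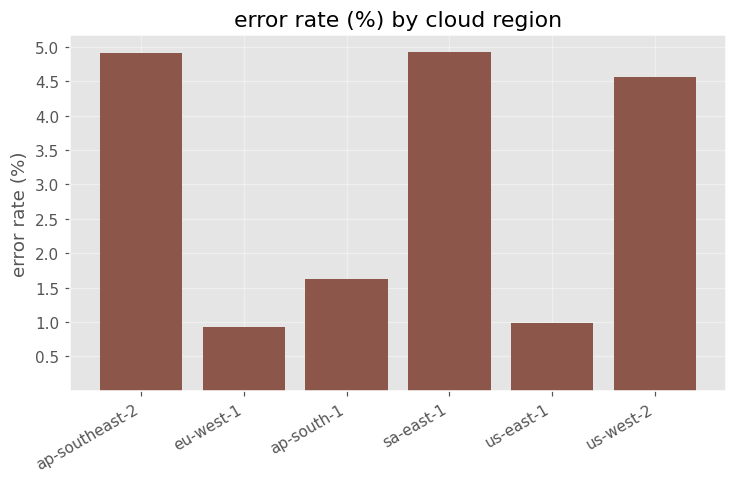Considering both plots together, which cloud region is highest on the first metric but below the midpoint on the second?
Chart 2 median error rate (%) ≈ 3; below-median cloud regions: eu-west-1, ap-south-1, us-east-1. Among those, eu-west-1 has the highest latency (ms) (≈ 400).

eu-west-1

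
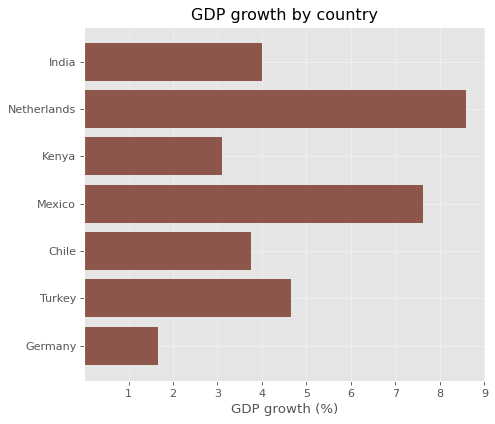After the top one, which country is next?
Mexico

Top 3: Netherlands ≈ 9, Mexico ≈ 8, Turkey ≈ 5.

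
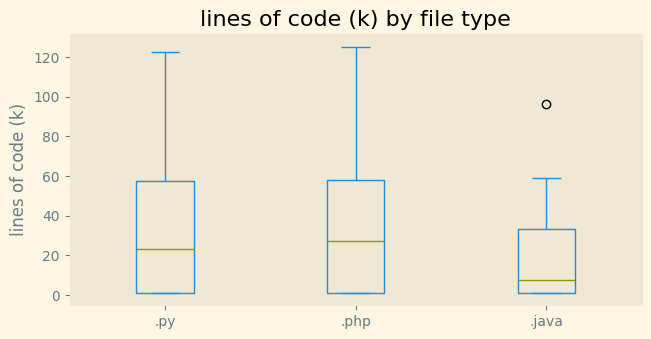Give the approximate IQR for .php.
≈ 57

Q3 ≈ 58, Q1 ≈ 1; IQR ≈ 57.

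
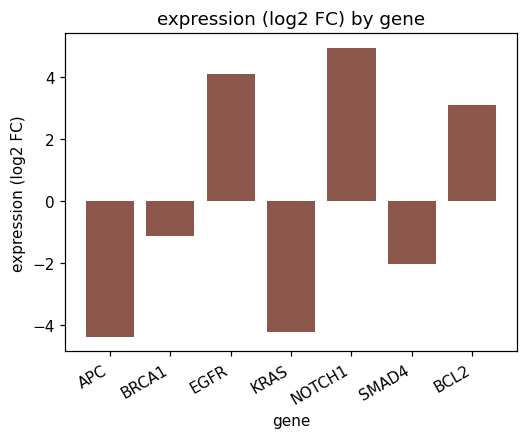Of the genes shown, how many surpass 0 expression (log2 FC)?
Above 0: EGFR, NOTCH1, BCL2.

3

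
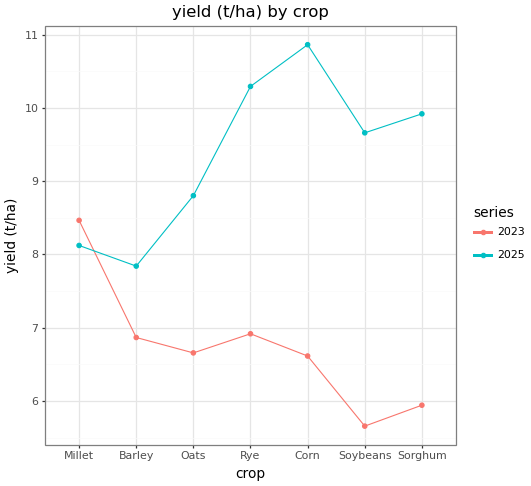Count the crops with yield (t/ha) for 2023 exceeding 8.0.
Above 8.0: Millet.

1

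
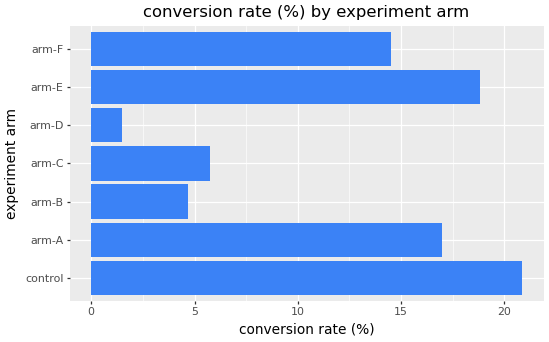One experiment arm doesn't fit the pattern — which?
arm-D

arm-D ≈ 2; the rest sit between ≈ 4 and ≈ 20.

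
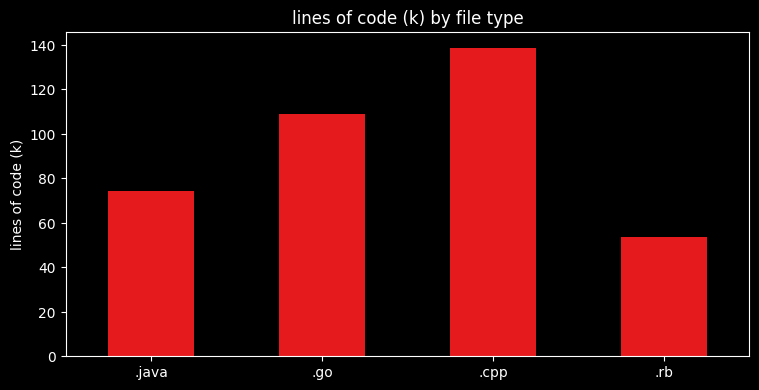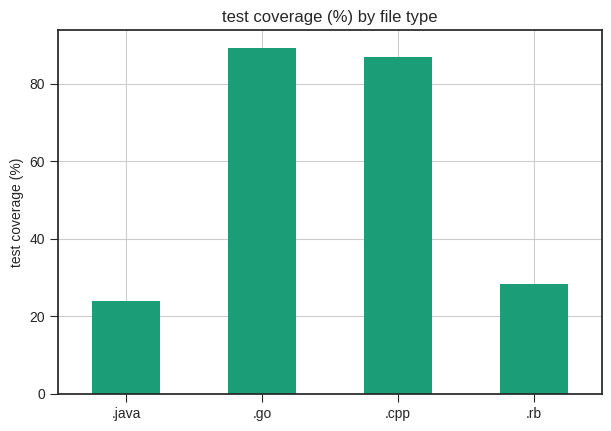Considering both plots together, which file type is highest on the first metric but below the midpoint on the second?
.java

Chart 2 median test coverage (%) ≈ 60; below-median file types: .java, .rb. Among those, .java has the highest lines of code (k) (≈ 80).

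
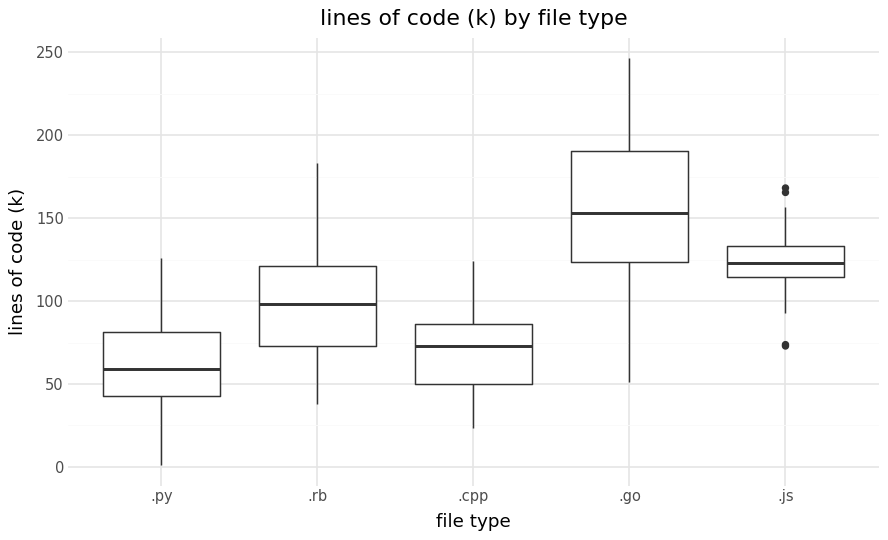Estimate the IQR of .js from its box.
Q3 ≈ 130, Q1 ≈ 110; IQR ≈ 20.

≈ 20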